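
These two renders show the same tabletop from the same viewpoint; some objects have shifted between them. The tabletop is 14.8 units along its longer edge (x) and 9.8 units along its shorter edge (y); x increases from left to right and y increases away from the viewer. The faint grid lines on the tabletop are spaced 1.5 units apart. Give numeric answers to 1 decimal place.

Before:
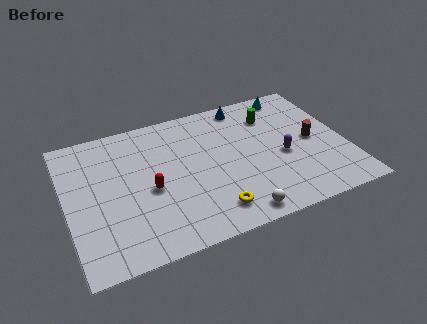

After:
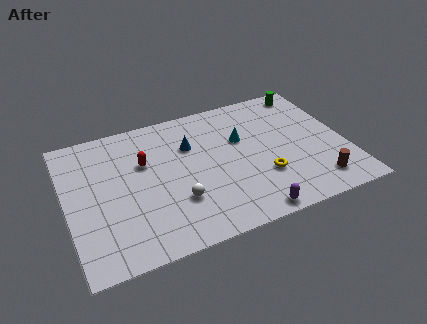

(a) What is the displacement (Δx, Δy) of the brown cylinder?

(-0.2, -3.1)

The brown cylinder started near (13.1, 4.8) and ended near (12.9, 1.7).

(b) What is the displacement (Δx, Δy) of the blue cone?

(-3.2, -2.0)

The blue cone started near (9.9, 8.7) and ended near (6.7, 6.7).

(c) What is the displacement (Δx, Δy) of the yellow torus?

(2.9, 1.4)

The yellow torus was at about (7.3, 1.7) and moved to about (10.2, 3.1).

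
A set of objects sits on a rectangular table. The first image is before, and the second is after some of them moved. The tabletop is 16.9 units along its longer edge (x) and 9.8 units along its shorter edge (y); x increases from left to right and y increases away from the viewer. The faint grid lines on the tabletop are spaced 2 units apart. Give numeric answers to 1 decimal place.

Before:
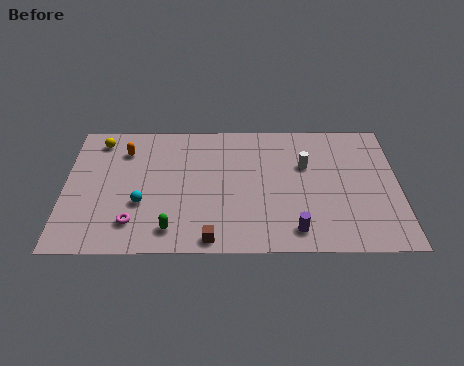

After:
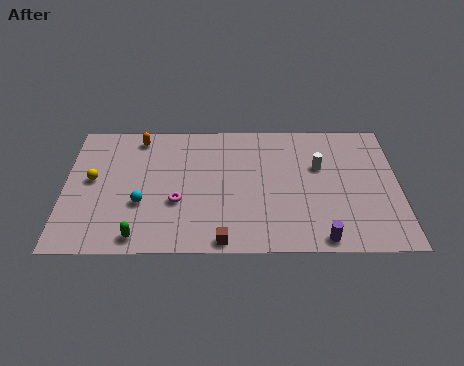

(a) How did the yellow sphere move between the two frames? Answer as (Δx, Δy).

(-0.3, -3.0)

The yellow sphere started near (1.7, 8.3) and ended near (1.4, 5.3).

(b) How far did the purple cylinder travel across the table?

1.4

From (11.6, 1.5) to (12.9, 0.9), the purple cylinder covered √(1.3² + 0.6²) ≈ 1.4 units.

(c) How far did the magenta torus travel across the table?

2.7

From (3.5, 2.1) to (5.7, 3.6), the magenta torus covered √(2.2² + 1.5²) ≈ 2.7 units.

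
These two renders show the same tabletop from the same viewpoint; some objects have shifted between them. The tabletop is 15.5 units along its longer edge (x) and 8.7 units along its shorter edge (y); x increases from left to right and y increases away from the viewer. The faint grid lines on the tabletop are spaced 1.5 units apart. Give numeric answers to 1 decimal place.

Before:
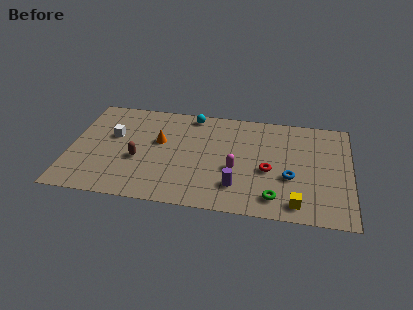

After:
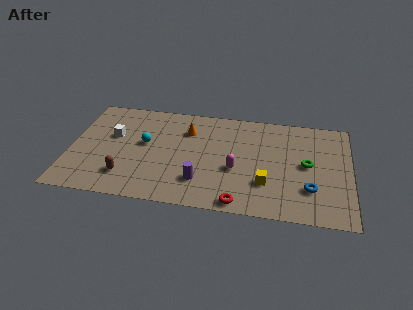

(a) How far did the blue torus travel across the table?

1.4

From (12.2, 3.3) to (13.3, 2.5), the blue torus covered √(1.1² + 0.8²) ≈ 1.4 units.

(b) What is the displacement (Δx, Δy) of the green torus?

(1.7, 3.0)

The green torus was at about (11.4, 1.5) and moved to about (13.1, 4.5).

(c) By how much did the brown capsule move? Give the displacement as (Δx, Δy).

(-0.6, -1.5)

The brown capsule was at about (3.8, 3.5) and moved to about (3.2, 2.0).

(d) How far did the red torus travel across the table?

3.3

The red torus was near (11.0, 3.7) before and (9.5, 0.8) after, so it travelled √(1.5² + 2.9²) ≈ 3.3 units.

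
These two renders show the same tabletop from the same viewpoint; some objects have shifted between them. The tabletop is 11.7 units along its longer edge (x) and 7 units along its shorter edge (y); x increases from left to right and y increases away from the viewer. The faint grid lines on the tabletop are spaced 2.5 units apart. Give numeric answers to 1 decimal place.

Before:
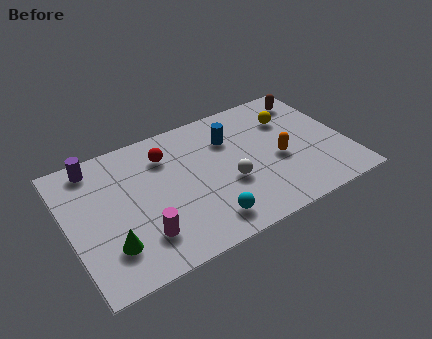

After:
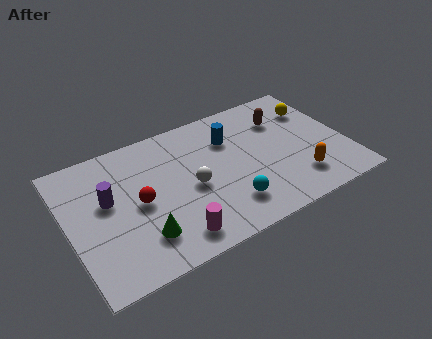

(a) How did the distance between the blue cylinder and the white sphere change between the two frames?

+0.3

The distance was about 2.3 in the first image and 2.6 in the second, so they moved 0.3 units further apart.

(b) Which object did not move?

the blue cylinder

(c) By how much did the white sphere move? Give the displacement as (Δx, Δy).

(-1.5, 0.5)

The white sphere was at about (6.6, 2.7) and moved to about (5.1, 3.2).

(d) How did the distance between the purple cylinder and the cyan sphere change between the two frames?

-1.0

Before: roughly 6.3 units apart; after: 5.3. That's 1.0 units closer together.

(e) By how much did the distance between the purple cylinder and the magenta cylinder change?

-0.8

They were about 4.6 units apart before and 3.8 after — 0.8 units closer together.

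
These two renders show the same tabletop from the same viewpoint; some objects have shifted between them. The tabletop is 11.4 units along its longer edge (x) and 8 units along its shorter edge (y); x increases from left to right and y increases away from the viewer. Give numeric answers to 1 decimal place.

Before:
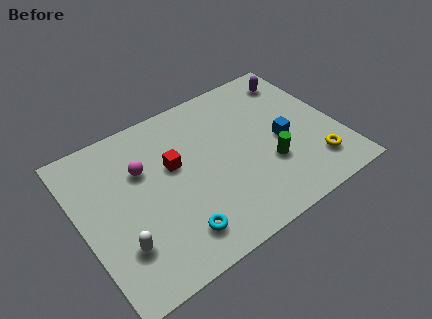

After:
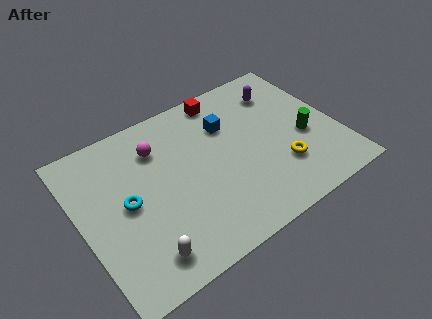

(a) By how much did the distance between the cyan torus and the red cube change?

+2.5

Before: roughly 3.3 units apart; after: 5.8. That's 2.5 units further apart.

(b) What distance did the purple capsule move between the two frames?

0.9

The purple capsule moved from about (10.2, 6.6) to (9.4, 6.2), a distance of √(0.8² + 0.4²) ≈ 0.9.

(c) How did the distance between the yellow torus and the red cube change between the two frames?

-1.5

The distance was about 6.6 in the first image and 5.1 in the second, so they moved 1.5 units closer together.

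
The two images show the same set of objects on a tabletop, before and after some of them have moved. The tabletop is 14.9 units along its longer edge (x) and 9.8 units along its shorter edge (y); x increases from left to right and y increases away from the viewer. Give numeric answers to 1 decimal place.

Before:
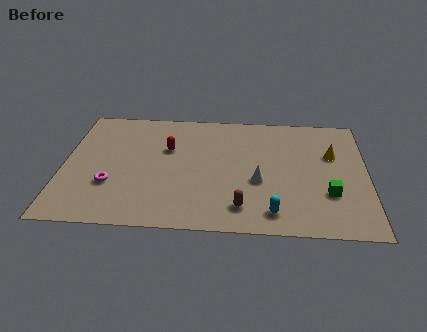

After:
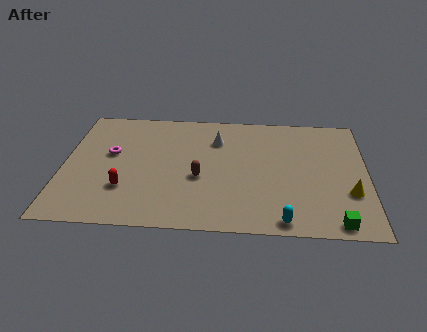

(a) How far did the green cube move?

2.2

From (13.0, 3.1) to (13.3, 0.9), the green cube covered √(0.3² + 2.2²) ≈ 2.2 units.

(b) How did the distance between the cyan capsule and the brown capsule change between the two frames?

+3.6

Before: roughly 1.5 units apart; after: 5.1. That's 3.6 units further apart.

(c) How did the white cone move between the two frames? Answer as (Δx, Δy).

(-2.1, 3.3)

The white cone started near (9.6, 3.9) and ended near (7.5, 7.2).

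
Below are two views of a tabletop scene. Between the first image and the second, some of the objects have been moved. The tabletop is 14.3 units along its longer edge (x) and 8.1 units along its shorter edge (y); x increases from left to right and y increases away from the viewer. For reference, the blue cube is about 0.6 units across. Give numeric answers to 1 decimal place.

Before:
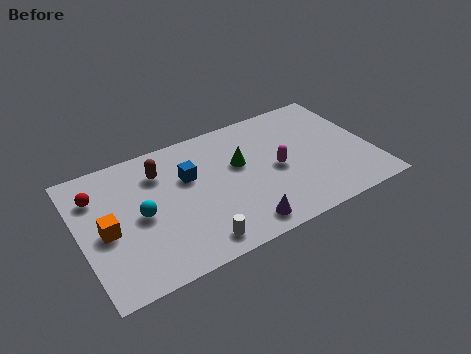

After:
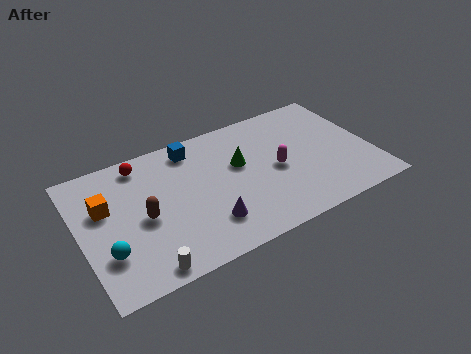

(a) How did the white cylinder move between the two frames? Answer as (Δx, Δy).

(-2.5, -0.3)

The white cylinder started near (5.2, 1.1) and ended near (2.7, 0.8).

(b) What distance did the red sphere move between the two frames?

2.5

The red sphere moved from about (1.0, 6.0) to (3.3, 7.0), a distance of √(2.3² + 1.0²) ≈ 2.5.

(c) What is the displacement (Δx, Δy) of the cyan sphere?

(-1.8, -1.5)

From the two frames, the cyan sphere sits at roughly (2.9, 3.9) before and (1.1, 2.4) after.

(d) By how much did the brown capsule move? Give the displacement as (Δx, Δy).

(-1.1, -2.4)

From the two frames, the brown capsule sits at roughly (4.1, 6.1) before and (3.0, 3.7) after.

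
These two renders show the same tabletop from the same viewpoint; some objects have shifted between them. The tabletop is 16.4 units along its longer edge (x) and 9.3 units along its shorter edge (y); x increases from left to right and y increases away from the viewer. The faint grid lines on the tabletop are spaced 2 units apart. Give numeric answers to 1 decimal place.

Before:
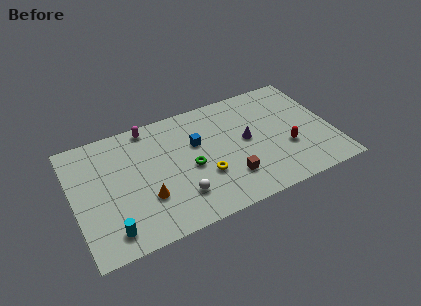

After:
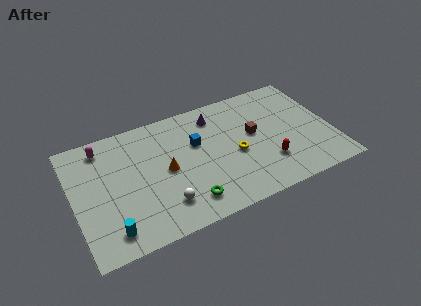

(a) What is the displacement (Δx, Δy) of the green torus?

(-0.5, -2.5)

The green torus was at about (7.3, 4.2) and moved to about (6.8, 1.7).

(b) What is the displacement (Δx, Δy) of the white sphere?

(-1.0, -0.2)

The white sphere was at about (6.4, 2.3) and moved to about (5.4, 2.1).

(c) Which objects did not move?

the blue cube and the cyan cylinder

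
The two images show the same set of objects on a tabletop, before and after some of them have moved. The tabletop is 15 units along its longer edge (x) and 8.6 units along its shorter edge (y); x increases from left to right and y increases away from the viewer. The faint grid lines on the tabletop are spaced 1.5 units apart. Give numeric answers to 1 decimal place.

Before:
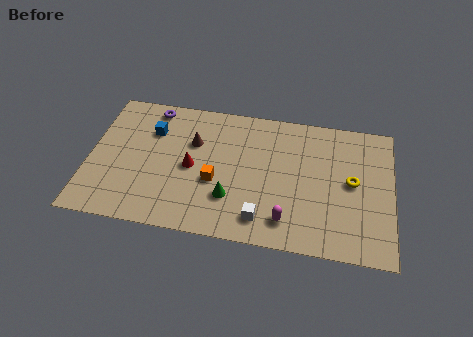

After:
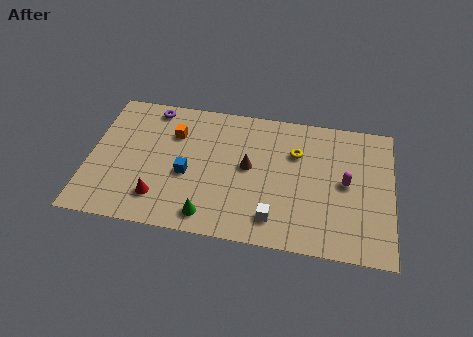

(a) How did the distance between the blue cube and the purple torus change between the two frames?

+3.0

They were about 1.5 units apart before and 4.5 after — 3.0 units further apart.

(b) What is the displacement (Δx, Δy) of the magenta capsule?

(2.8, 2.8)

From the two frames, the magenta capsule sits at roughly (9.9, 1.6) before and (12.7, 4.4) after.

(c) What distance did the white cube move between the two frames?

0.6

From (8.7, 1.5) to (9.3, 1.6), the white cube covered √(0.6² + 0.1²) ≈ 0.6 units.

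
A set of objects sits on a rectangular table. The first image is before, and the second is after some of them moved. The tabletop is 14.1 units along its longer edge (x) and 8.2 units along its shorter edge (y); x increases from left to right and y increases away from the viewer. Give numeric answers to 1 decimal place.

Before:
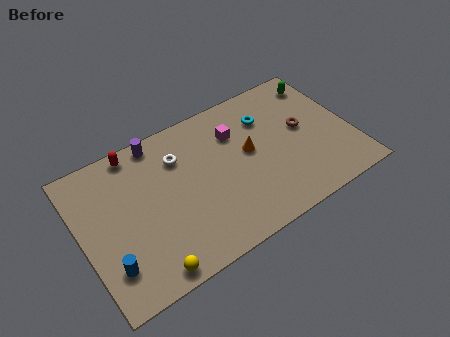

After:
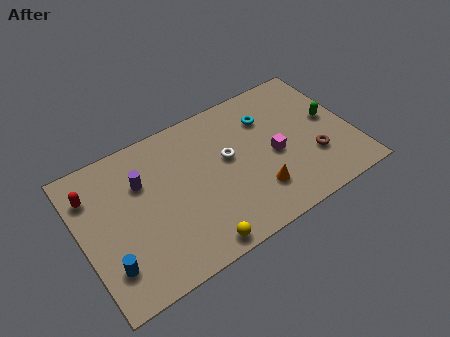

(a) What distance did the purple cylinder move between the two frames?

2.1

From (4.4, 7.4) to (3.3, 5.6), the purple cylinder covered √(1.1² + 1.8²) ≈ 2.1 units.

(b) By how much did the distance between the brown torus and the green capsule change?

-0.5

They were about 2.7 units apart before and 2.2 after — 0.5 units closer together.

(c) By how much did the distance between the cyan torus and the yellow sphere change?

-1.9

They were about 8.8 units apart before and 6.9 after — 1.9 units closer together.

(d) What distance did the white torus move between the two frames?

2.7

From (5.3, 6.0) to (7.7, 4.7), the white torus covered √(2.4² + 1.3²) ≈ 2.7 units.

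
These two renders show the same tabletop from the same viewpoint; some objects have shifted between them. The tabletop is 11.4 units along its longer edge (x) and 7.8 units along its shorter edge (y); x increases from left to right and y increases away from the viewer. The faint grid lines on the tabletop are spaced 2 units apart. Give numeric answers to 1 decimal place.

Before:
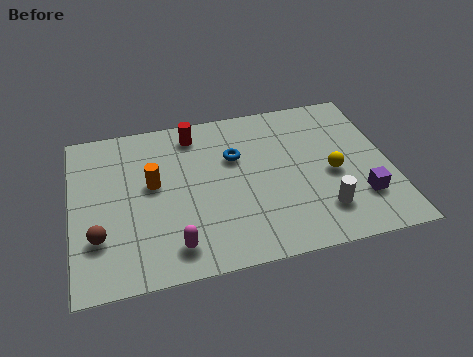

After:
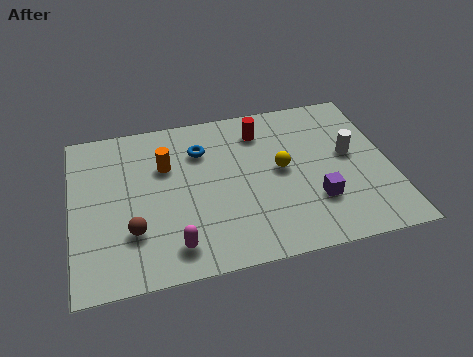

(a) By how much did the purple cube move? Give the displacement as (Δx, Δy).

(-1.6, 0.2)

From the two frames, the purple cube sits at roughly (10.2, 2.1) before and (8.6, 2.3) after.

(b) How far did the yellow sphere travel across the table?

1.9

The yellow sphere was near (9.3, 3.5) before and (7.5, 4.1) after, so it travelled √(1.8² + 0.6²) ≈ 1.9 units.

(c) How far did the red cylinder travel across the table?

2.4

The red cylinder moved from about (4.5, 6.6) to (6.9, 6.2), a distance of √(2.4² + 0.4²) ≈ 2.4.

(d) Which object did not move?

the magenta capsule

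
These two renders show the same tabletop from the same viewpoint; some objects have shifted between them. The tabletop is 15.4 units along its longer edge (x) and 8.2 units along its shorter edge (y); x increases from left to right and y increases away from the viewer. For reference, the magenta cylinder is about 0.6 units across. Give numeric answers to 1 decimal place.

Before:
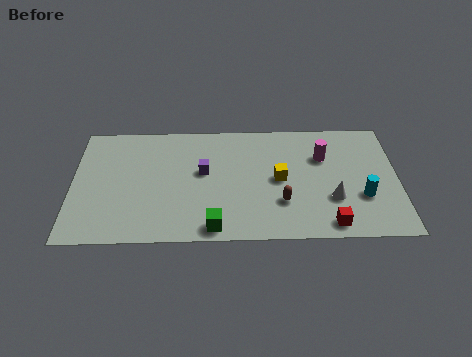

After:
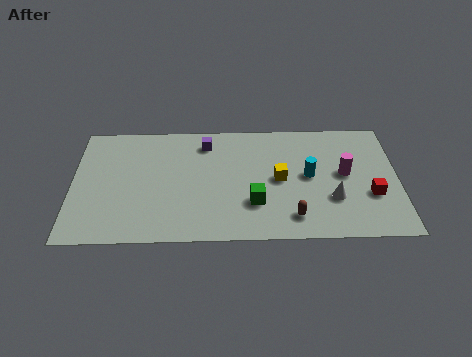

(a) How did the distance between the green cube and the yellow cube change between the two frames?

-2.5

Before: roughly 4.5 units apart; after: 2.0. That's 2.5 units closer together.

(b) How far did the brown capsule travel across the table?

1.1

From (9.9, 2.5) to (10.4, 1.5), the brown capsule covered √(0.5² + 1.0²) ≈ 1.1 units.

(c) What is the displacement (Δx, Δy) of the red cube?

(2.0, 1.9)

From the two frames, the red cube sits at roughly (12.1, 1.0) before and (14.1, 2.9) after.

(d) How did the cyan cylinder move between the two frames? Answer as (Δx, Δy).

(-2.5, 1.5)

The cyan cylinder started near (13.7, 2.8) and ended near (11.2, 4.3).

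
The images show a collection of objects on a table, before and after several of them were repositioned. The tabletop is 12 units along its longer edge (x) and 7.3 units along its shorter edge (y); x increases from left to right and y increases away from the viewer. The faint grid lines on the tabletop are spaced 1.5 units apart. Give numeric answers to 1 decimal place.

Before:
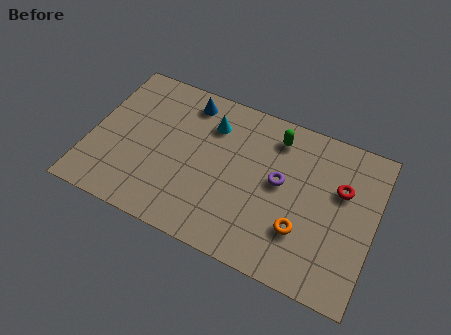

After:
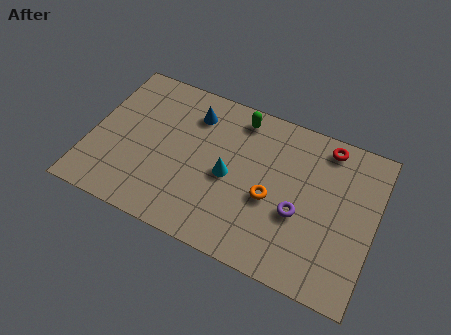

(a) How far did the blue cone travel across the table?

0.6

From (3.8, 6.2) to (4.1, 5.7), the blue cone covered √(0.3² + 0.5²) ≈ 0.6 units.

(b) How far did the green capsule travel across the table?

1.6

The green capsule was near (7.6, 6.0) before and (6.0, 6.3) after, so it travelled √(1.6² + 0.3²) ≈ 1.6 units.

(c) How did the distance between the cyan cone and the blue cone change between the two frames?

+1.6

Before: roughly 1.3 units apart; after: 2.9. That's 1.6 units further apart.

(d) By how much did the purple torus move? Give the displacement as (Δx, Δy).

(0.9, -1.1)

The purple torus was at about (8.0, 4.0) and moved to about (8.9, 2.9).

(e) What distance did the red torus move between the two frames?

1.9

The red torus moved from about (10.5, 4.7) to (9.7, 6.4), a distance of √(0.8² + 1.7²) ≈ 1.9.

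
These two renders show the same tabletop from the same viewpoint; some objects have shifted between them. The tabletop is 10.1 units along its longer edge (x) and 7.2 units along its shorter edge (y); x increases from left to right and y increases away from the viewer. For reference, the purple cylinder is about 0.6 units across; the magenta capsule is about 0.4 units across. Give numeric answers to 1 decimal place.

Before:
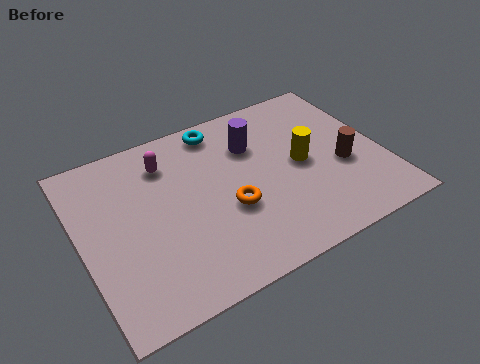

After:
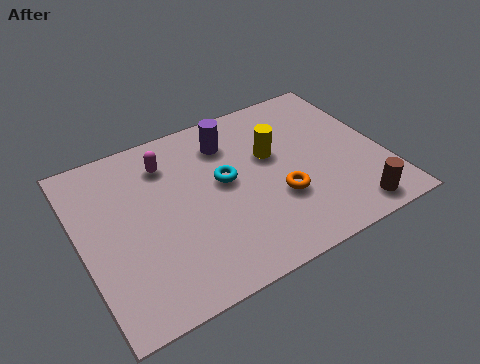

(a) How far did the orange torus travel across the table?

1.6

From (4.8, 2.8) to (6.4, 2.5), the orange torus covered √(1.6² + 0.3²) ≈ 1.6 units.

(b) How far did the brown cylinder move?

2.0

The brown cylinder was near (8.7, 2.9) before and (8.6, 0.9) after, so it travelled √(0.1² + 2.0²) ≈ 2.0 units.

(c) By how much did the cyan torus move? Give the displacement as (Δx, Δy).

(-0.2, -2.3)

From the two frames, the cyan torus sits at roughly (5.0, 6.3) before and (4.8, 4.0) after.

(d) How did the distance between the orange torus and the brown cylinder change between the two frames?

-1.2

Before: roughly 3.9 units apart; after: 2.7. That's 1.2 units closer together.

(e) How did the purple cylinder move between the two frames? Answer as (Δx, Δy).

(-0.8, 0.5)

The purple cylinder was at about (6.0, 5.1) and moved to about (5.2, 5.6).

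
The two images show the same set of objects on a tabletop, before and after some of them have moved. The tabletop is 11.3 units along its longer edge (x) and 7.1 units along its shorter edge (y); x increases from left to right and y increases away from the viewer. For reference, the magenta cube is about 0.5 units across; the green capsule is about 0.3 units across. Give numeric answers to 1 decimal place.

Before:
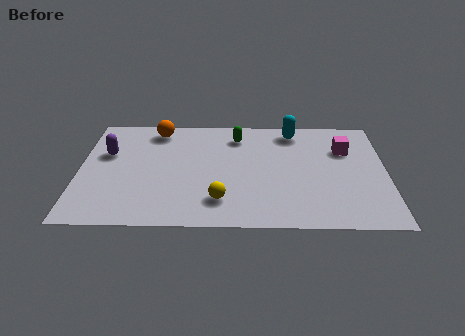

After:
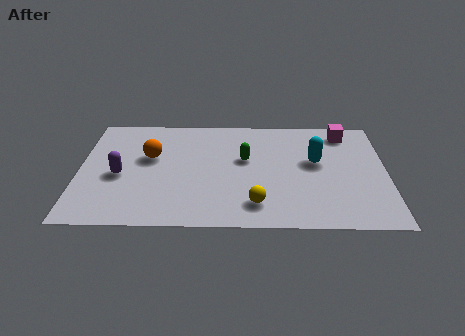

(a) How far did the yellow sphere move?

1.3

From (5.2, 1.6) to (6.5, 1.4), the yellow sphere covered √(1.3² + 0.2²) ≈ 1.3 units.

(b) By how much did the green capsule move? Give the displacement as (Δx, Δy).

(0.3, -1.5)

From the two frames, the green capsule sits at roughly (5.8, 5.7) before and (6.1, 4.2) after.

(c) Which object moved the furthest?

the cyan capsule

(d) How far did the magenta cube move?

1.1

From (9.8, 4.9) to (9.8, 6.0), the magenta cube covered √(0.0² + 1.1²) ≈ 1.1 units.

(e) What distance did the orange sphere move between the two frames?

1.8

The orange sphere moved from about (2.8, 6.1) to (2.6, 4.3), a distance of √(0.2² + 1.8²) ≈ 1.8.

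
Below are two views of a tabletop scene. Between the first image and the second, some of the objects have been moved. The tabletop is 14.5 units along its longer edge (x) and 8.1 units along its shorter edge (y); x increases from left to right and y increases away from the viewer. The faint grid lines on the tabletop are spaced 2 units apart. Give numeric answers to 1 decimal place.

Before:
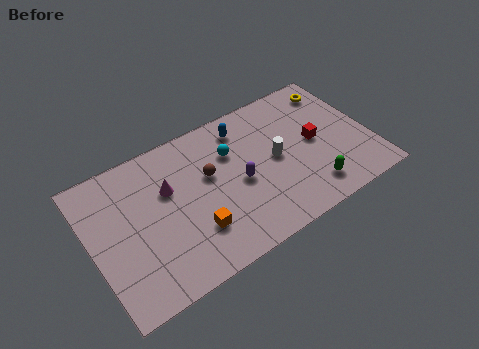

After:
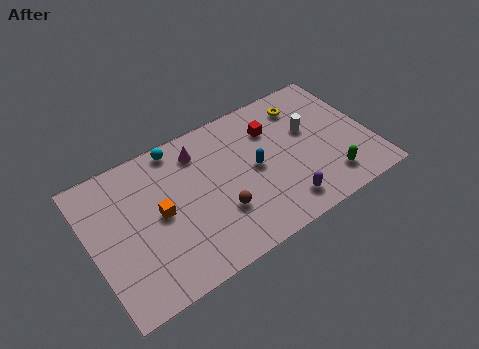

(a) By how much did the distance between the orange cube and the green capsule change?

+2.8

They were about 6.1 units apart before and 8.9 after — 2.8 units further apart.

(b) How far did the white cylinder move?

2.1

From (9.6, 4.1) to (11.5, 4.9), the white cylinder covered √(1.9² + 0.8²) ≈ 2.1 units.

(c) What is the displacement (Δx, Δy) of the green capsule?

(1.0, 0.1)

The green capsule started near (11.0, 1.5) and ended near (12.0, 1.6).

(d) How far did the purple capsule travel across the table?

3.0

From (7.6, 3.7) to (9.5, 1.4), the purple capsule covered √(1.9² + 2.3²) ≈ 3.0 units.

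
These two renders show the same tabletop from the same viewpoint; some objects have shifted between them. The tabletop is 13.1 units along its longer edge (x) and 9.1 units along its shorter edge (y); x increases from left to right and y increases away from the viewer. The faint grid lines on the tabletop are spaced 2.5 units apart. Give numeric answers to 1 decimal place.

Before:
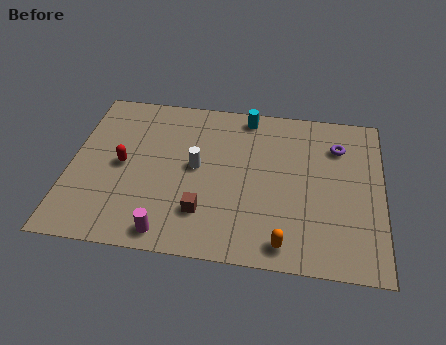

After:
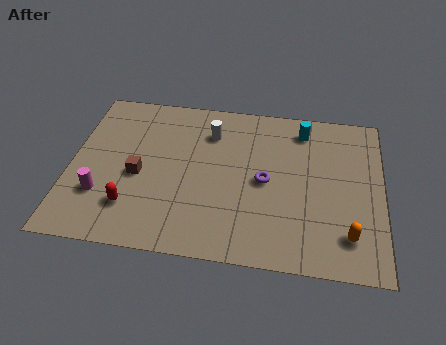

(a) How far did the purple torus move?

3.8

From (11.2, 6.8) to (8.2, 4.4), the purple torus covered √(3.0² + 2.4²) ≈ 3.8 units.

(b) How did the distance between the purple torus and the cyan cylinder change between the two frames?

-0.6

Before: roughly 4.1 units apart; after: 3.5. That's 0.6 units closer together.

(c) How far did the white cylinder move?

2.2

The white cylinder moved from about (5.3, 4.8) to (5.8, 6.9), a distance of √(0.5² + 2.1²) ≈ 2.2.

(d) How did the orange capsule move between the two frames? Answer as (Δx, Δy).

(2.6, 0.8)

The orange capsule started near (9.1, 1.1) and ended near (11.7, 1.9).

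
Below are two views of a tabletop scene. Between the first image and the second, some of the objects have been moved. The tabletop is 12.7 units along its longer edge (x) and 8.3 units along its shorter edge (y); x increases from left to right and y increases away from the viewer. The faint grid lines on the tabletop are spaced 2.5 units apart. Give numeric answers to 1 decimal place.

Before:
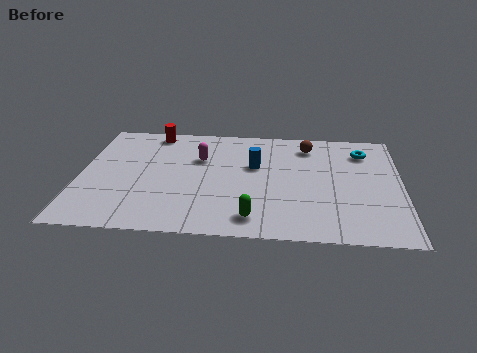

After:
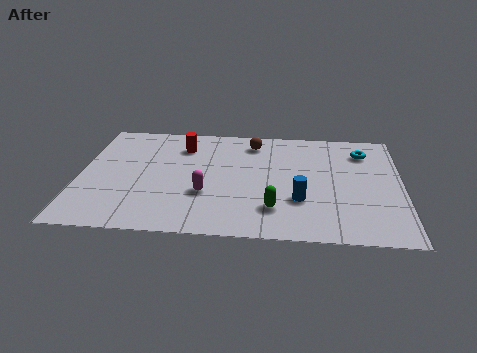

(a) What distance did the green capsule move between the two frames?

1.1

From (6.9, 1.3) to (7.7, 2.0), the green capsule covered √(0.8² + 0.7²) ≈ 1.1 units.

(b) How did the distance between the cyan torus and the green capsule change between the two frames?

-1.0

They were about 6.7 units apart before and 5.7 after — 1.0 units closer together.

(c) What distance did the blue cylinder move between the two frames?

3.0

The blue cylinder was near (6.9, 5.1) before and (8.7, 2.7) after, so it travelled √(1.8² + 2.4²) ≈ 3.0 units.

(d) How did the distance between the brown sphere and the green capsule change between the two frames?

-0.9

The distance was about 5.9 in the first image and 5.0 in the second, so they moved 0.9 units closer together.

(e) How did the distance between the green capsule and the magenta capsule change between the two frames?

-1.9

Before: roughly 4.7 units apart; after: 2.8. That's 1.9 units closer together.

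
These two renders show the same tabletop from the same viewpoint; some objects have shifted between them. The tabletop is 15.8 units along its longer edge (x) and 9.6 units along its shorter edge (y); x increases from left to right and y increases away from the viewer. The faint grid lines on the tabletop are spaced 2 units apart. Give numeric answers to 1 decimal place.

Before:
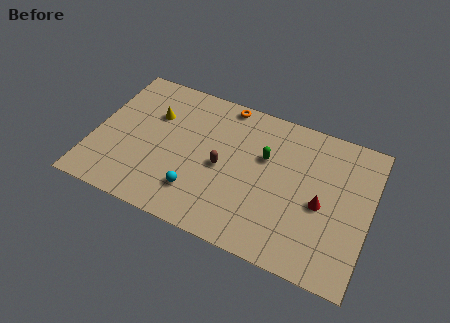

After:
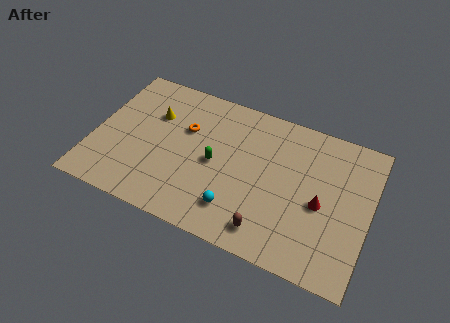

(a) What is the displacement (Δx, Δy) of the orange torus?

(-2.0, -2.6)

The orange torus was at about (7.1, 8.8) and moved to about (5.1, 6.2).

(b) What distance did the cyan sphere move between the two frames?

2.3

From (6.2, 2.3) to (8.5, 2.1), the cyan sphere covered √(2.3² + 0.2²) ≈ 2.3 units.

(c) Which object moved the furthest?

the brown capsule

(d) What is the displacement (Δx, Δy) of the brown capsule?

(3.0, -3.0)

The brown capsule started near (7.4, 4.5) and ended near (10.4, 1.5).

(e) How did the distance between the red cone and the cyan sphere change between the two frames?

-2.1

Before: roughly 7.2 units apart; after: 5.1. That's 2.1 units closer together.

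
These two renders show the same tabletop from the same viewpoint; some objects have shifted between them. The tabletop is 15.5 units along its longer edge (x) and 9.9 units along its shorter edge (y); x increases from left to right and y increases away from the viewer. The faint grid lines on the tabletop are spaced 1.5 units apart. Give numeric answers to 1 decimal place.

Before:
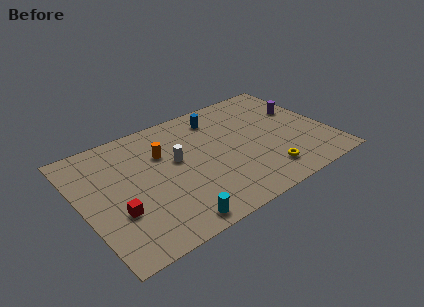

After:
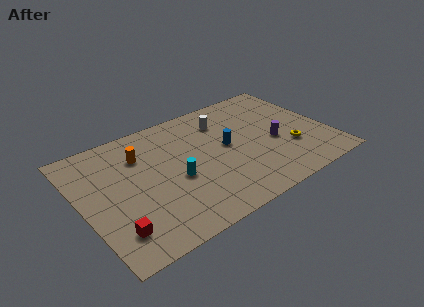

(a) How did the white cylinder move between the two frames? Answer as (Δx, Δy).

(3.4, 1.9)

The white cylinder started near (6.0, 5.7) and ended near (9.4, 7.6).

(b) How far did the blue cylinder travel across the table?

2.8

The blue cylinder moved from about (9.1, 8.1) to (9.2, 5.3), a distance of √(0.1² + 2.8²) ≈ 2.8.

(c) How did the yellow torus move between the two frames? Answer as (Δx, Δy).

(1.9, 1.3)

From the two frames, the yellow torus sits at roughly (11.0, 1.9) before and (12.9, 3.2) after.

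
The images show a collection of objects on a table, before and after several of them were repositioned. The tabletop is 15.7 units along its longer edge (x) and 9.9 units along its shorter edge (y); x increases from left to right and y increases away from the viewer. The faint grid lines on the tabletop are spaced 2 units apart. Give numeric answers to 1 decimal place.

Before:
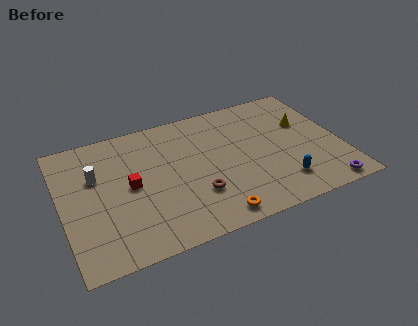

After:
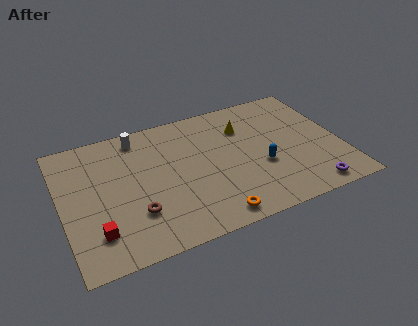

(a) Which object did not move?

the orange torus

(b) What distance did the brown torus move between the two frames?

3.4

From (7.3, 3.0) to (3.9, 2.9), the brown torus covered √(3.4² + 0.1²) ≈ 3.4 units.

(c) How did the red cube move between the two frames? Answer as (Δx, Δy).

(-2.1, -2.7)

The red cube started near (3.8, 5.0) and ended near (1.7, 2.3).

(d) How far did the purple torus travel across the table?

0.8

The purple torus moved from about (14.3, 0.9) to (13.5, 1.1), a distance of √(0.8² + 0.2²) ≈ 0.8.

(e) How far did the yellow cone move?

3.5

The yellow cone was near (13.9, 6.3) before and (10.5, 7.2) after, so it travelled √(3.4² + 0.9²) ≈ 3.5 units.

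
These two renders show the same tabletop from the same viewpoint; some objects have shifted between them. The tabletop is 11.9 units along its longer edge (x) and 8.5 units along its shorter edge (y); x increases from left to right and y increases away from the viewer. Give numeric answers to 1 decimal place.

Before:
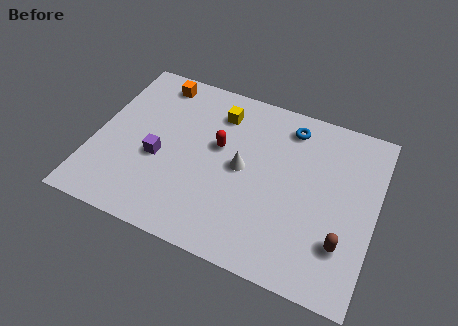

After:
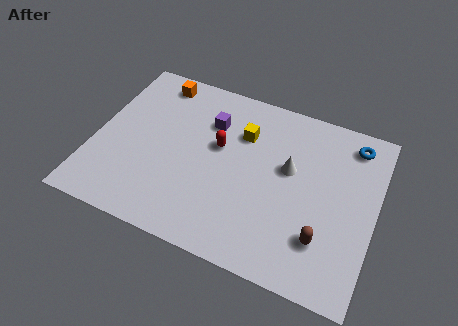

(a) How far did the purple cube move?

3.2

From (2.8, 3.5) to (4.7, 6.1), the purple cube covered √(1.9² + 2.6²) ≈ 3.2 units.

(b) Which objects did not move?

the orange cube and the red capsule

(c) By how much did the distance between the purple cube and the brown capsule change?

-1.5

They were about 8.0 units apart before and 6.5 after — 1.5 units closer together.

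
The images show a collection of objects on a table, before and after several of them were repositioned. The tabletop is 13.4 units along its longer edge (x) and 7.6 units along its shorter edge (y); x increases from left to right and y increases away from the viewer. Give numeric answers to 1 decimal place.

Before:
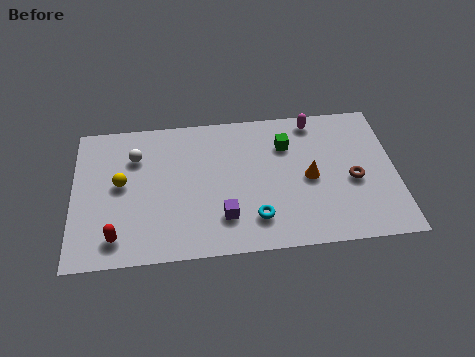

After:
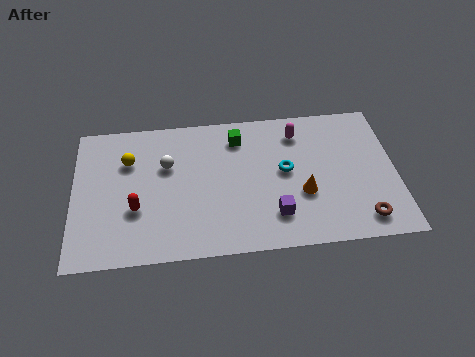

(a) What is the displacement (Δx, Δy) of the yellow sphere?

(0.3, 1.2)

From the two frames, the yellow sphere sits at roughly (2.0, 4.1) before and (2.3, 5.3) after.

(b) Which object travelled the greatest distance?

the cyan torus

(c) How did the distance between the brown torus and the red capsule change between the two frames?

-0.6

Before: roughly 10.0 units apart; after: 9.4. That's 0.6 units closer together.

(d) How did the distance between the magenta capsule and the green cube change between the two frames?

+0.8

They were about 1.7 units apart before and 2.5 after — 0.8 units further apart.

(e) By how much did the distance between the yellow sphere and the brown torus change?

+0.8

They were about 9.6 units apart before and 10.4 after — 0.8 units further apart.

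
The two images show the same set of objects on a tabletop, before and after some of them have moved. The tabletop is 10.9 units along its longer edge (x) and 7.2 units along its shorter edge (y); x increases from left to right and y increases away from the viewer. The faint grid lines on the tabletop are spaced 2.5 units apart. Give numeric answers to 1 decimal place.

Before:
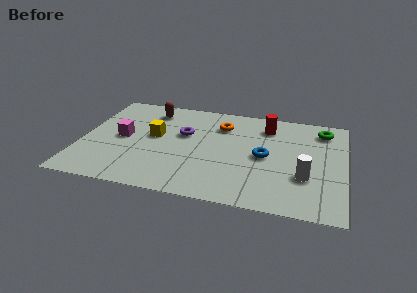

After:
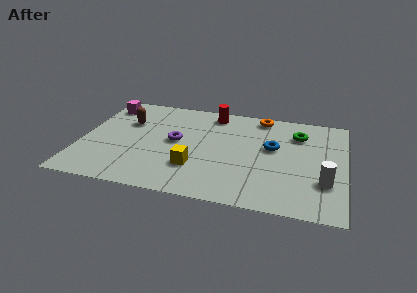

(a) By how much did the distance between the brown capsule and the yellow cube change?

+2.1

The distance was about 1.9 in the first image and 4.0 in the second, so they moved 2.1 units further apart.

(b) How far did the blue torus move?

0.8

From (7.6, 3.5) to (7.9, 4.2), the blue torus covered √(0.3² + 0.7²) ≈ 0.8 units.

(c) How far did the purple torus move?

0.7

The purple torus moved from about (4.2, 4.4) to (3.9, 3.8), a distance of √(0.3² + 0.6²) ≈ 0.7.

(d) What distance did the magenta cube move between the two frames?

2.5

The magenta cube moved from about (1.7, 3.6) to (0.8, 5.9), a distance of √(0.9² + 2.3²) ≈ 2.5.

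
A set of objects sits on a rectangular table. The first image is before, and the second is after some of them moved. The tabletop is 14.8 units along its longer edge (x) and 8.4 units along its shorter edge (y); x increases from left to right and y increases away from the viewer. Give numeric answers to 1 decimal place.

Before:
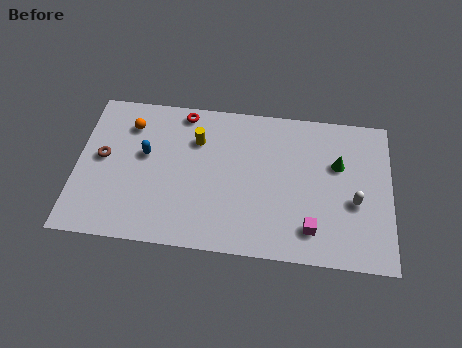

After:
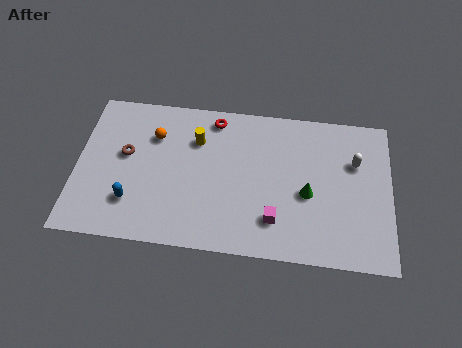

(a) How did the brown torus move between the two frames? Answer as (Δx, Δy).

(1.1, 0.3)

From the two frames, the brown torus sits at roughly (1.2, 4.5) before and (2.3, 4.8) after.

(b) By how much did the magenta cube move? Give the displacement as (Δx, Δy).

(-1.7, 0.3)

The magenta cube started near (11.1, 1.7) and ended near (9.4, 2.0).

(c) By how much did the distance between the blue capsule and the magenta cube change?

-1.8

Before: roughly 8.5 units apart; after: 6.7. That's 1.8 units closer together.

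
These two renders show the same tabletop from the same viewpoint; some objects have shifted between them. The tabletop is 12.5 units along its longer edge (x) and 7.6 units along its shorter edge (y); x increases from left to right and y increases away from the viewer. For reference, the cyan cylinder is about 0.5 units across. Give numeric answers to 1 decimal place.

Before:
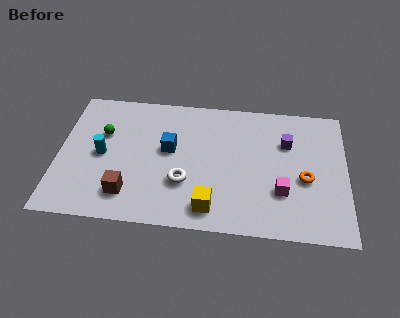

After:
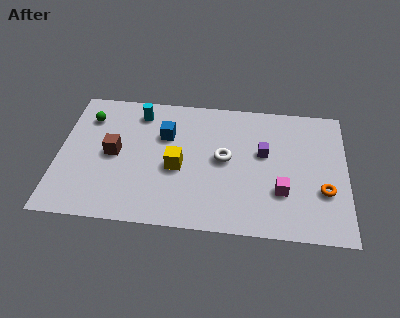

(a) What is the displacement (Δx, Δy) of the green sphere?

(-0.7, 0.9)

From the two frames, the green sphere sits at roughly (1.9, 4.9) before and (1.2, 5.8) after.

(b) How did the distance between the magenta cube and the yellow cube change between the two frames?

+1.4

Before: roughly 3.2 units apart; after: 4.6. That's 1.4 units further apart.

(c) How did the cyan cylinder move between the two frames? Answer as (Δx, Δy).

(1.5, 2.6)

From the two frames, the cyan cylinder sits at roughly (1.9, 3.7) before and (3.4, 6.3) after.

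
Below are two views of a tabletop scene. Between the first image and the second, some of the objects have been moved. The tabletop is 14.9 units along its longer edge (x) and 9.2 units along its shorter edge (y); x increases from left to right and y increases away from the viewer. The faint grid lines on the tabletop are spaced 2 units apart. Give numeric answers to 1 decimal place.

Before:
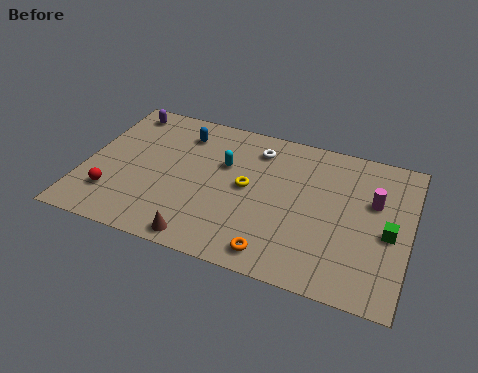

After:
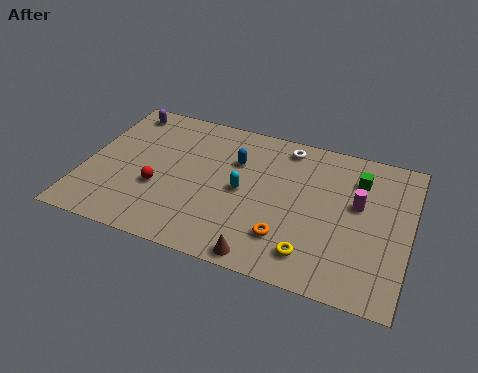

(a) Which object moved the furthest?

the yellow torus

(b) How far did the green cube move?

3.3

The green cube moved from about (14.0, 4.1) to (12.4, 7.0), a distance of √(1.6² + 2.9²) ≈ 3.3.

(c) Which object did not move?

the purple capsule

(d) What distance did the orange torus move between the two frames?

1.2

The orange torus moved from about (9.1, 1.2) to (9.5, 2.3), a distance of √(0.4² + 1.1²) ≈ 1.2.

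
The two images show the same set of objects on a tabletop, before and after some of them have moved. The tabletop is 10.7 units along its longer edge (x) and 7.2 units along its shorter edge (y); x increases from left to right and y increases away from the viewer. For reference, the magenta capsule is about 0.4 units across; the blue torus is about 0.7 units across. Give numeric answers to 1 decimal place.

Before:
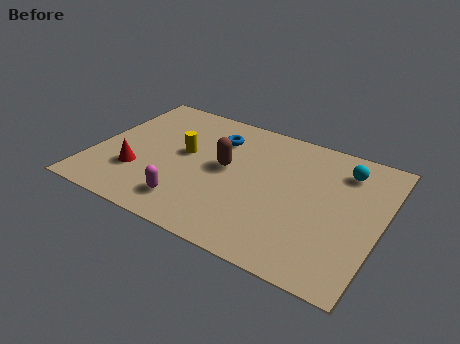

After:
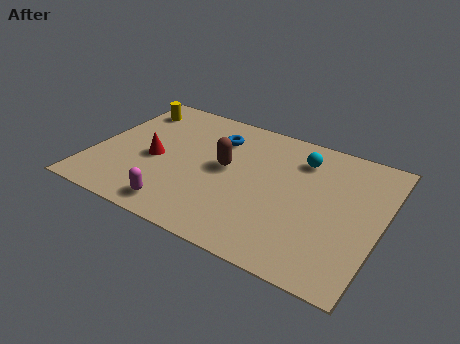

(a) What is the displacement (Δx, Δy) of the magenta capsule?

(-0.3, -0.4)

The magenta capsule was at about (3.9, 1.4) and moved to about (3.6, 1.0).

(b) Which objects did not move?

the brown capsule and the blue torus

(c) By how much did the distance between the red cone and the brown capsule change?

-0.8

They were about 3.5 units apart before and 2.7 after — 0.8 units closer together.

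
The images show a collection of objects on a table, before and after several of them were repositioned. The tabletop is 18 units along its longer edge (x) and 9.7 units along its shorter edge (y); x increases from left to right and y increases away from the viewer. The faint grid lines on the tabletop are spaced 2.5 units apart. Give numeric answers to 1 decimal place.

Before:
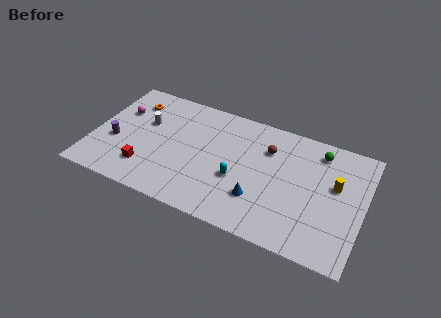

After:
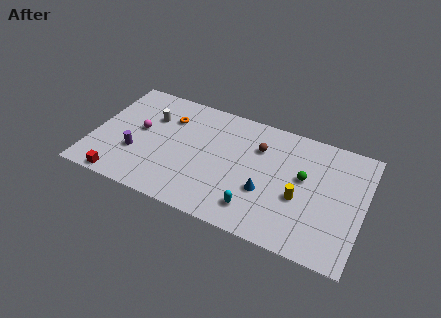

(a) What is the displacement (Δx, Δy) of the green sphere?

(-0.8, -2.5)

The green sphere was at about (14.8, 8.1) and moved to about (14.0, 5.6).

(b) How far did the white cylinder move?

0.7

The white cylinder was near (3.3, 6.1) before and (3.6, 6.7) after, so it travelled √(0.3² + 0.6²) ≈ 0.7 units.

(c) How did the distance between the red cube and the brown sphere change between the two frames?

+1.5

They were about 9.0 units apart before and 10.5 after — 1.5 units further apart.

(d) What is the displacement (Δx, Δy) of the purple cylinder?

(1.5, -0.5)

The purple cylinder started near (1.5, 3.8) and ended near (3.0, 3.3).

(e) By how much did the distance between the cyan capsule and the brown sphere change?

+1.4

Before: roughly 3.6 units apart; after: 5.0. That's 1.4 units further apart.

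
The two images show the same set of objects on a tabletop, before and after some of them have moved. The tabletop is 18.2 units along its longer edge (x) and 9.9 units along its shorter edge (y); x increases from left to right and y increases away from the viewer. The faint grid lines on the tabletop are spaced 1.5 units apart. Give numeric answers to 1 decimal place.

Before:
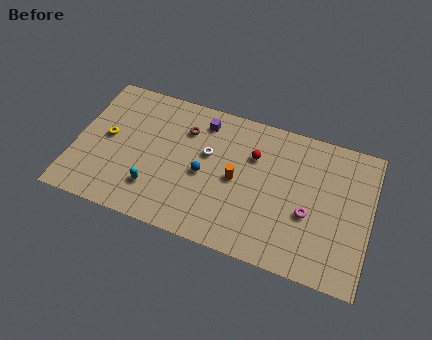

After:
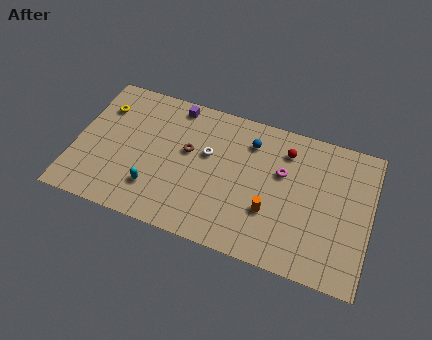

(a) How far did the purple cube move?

1.9

The purple cube moved from about (7.6, 8.2) to (5.8, 8.8), a distance of √(1.8² + 0.6²) ≈ 1.9.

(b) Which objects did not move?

the white torus and the cyan capsule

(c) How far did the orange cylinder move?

2.7

From (10.0, 4.8) to (12.2, 3.3), the orange cylinder covered √(2.2² + 1.5²) ≈ 2.7 units.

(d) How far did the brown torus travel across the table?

1.5

The brown torus was near (6.6, 7.3) before and (6.9, 5.8) after, so it travelled √(0.3² + 1.5²) ≈ 1.5 units.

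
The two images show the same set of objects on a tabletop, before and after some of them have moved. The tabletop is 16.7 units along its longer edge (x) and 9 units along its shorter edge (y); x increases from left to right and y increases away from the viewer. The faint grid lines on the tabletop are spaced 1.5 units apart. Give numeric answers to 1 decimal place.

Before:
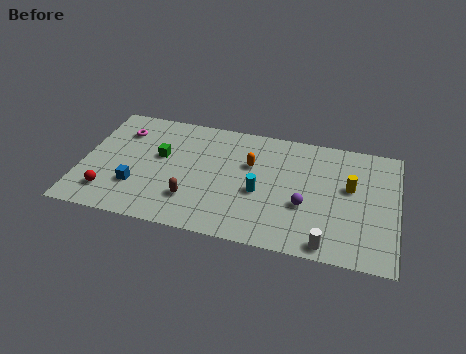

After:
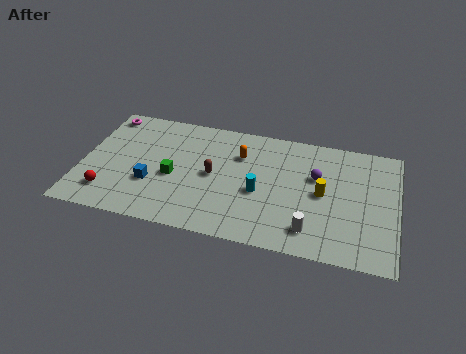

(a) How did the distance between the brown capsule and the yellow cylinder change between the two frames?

-2.9

The distance was about 8.7 in the first image and 5.8 in the second, so they moved 2.9 units closer together.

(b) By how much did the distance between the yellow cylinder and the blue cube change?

-2.4

The distance was about 11.5 in the first image and 9.1 in the second, so they moved 2.4 units closer together.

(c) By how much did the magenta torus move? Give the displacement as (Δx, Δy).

(-1.0, 1.1)

The magenta torus was at about (1.9, 6.8) and moved to about (0.9, 7.9).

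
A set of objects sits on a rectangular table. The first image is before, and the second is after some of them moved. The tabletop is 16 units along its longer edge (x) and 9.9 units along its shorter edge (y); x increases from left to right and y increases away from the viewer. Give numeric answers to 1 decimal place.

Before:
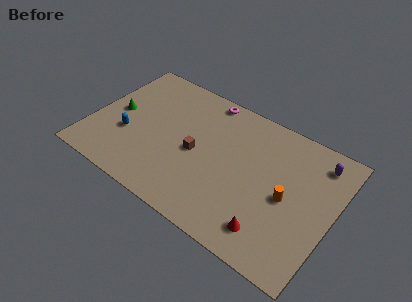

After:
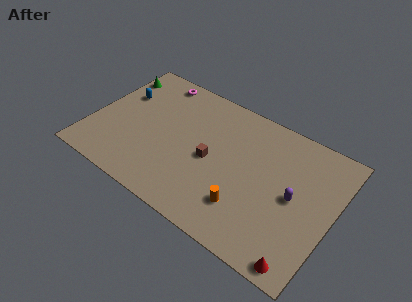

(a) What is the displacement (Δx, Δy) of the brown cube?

(1.0, 0.0)

The brown cube was at about (7.0, 4.6) and moved to about (8.0, 4.6).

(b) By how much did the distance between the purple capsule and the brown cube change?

-2.9

Before: roughly 8.4 units apart; after: 5.5. That's 2.9 units closer together.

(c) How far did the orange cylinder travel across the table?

3.2

From (13.1, 4.6) to (10.7, 2.5), the orange cylinder covered √(2.4² + 2.1²) ≈ 3.2 units.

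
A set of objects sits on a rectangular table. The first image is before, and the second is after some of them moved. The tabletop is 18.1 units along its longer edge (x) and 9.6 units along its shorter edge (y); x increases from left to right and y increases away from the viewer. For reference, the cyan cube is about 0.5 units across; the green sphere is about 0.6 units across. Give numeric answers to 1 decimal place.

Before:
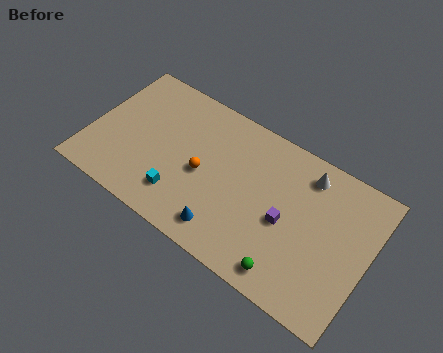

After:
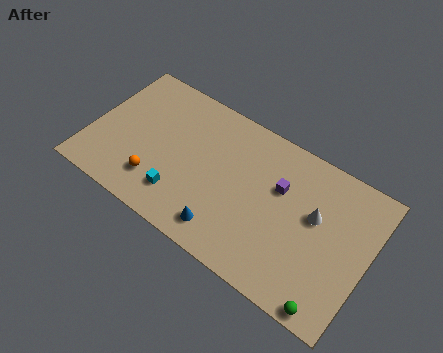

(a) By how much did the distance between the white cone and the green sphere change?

-1.5

They were about 6.7 units apart before and 5.2 after — 1.5 units closer together.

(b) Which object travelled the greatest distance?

the orange sphere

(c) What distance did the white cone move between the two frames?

2.5

The white cone moved from about (13.7, 8.0) to (14.6, 5.7), a distance of √(0.9² + 2.3²) ≈ 2.5.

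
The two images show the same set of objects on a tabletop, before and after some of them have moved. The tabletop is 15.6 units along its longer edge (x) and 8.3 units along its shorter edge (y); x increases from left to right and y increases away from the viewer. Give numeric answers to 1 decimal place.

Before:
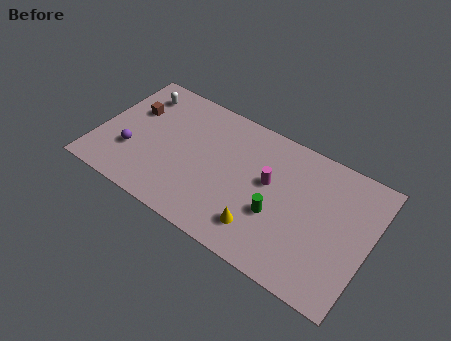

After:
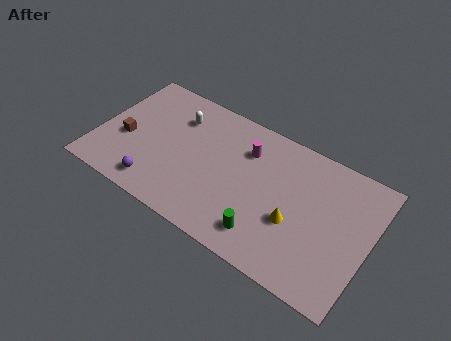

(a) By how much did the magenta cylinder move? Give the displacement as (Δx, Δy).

(-1.5, 1.3)

The magenta cylinder was at about (9.8, 4.8) and moved to about (8.3, 6.1).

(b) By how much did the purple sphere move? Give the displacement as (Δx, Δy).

(1.7, -1.4)

The purple sphere started near (2.1, 2.7) and ended near (3.8, 1.3).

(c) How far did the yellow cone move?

2.2

From (9.8, 1.8) to (11.5, 3.2), the yellow cone covered √(1.7² + 1.4²) ≈ 2.2 units.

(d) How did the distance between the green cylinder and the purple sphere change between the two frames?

-2.1

Before: roughly 8.4 units apart; after: 6.3. That's 2.1 units closer together.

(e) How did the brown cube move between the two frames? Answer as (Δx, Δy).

(-0.1, -2.0)

The brown cube started near (1.7, 5.4) and ended near (1.6, 3.4).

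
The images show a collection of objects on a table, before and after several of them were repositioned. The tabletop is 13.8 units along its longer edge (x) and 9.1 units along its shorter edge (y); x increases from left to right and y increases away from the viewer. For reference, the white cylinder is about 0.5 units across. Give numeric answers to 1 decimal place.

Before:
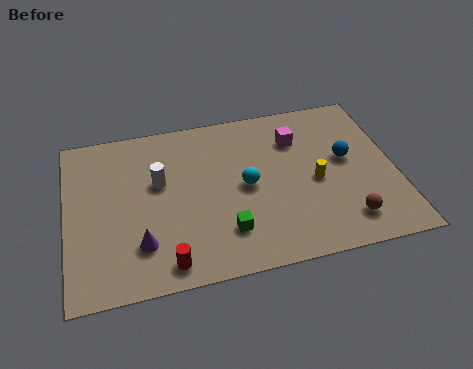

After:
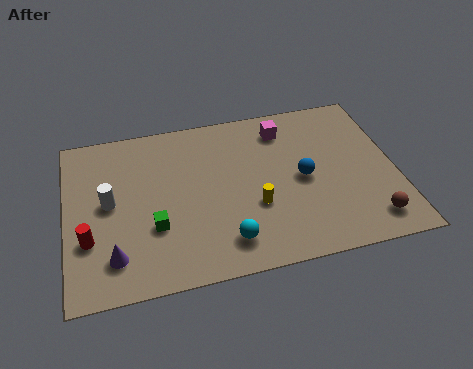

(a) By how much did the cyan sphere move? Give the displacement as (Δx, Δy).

(-1.0, -2.8)

From the two frames, the cyan sphere sits at roughly (7.5, 4.5) before and (6.5, 1.7) after.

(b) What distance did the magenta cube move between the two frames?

0.9

From (9.8, 6.7) to (9.3, 7.4), the magenta cube covered √(0.5² + 0.7²) ≈ 0.9 units.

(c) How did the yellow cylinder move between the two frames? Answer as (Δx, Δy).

(-2.6, -0.8)

The yellow cylinder started near (10.4, 4.1) and ended near (7.8, 3.3).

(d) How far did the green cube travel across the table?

3.0

The green cube was near (6.5, 2.2) before and (3.6, 3.1) after, so it travelled √(2.9² + 0.9²) ≈ 3.0 units.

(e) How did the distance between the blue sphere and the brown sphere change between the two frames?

+0.5

They were about 3.4 units apart before and 3.9 after — 0.5 units further apart.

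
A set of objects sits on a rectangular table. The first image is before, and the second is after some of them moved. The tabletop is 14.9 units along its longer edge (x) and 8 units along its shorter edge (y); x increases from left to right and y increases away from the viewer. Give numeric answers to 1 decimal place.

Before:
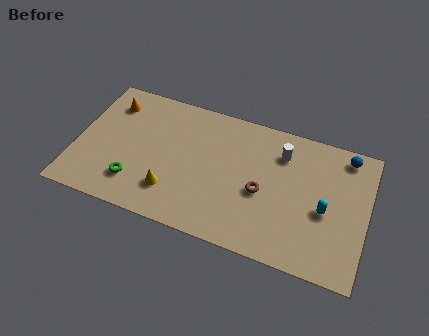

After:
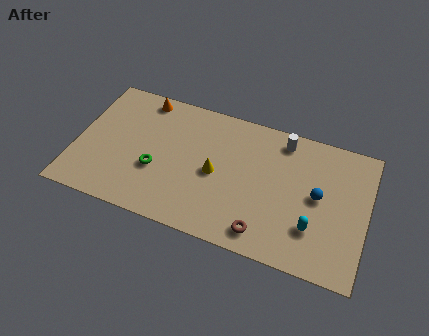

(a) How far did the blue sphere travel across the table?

3.0

The blue sphere was near (13.6, 7.0) before and (12.4, 4.2) after, so it travelled √(1.2² + 2.8²) ≈ 3.0 units.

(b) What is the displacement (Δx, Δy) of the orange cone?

(1.6, 0.8)

From the two frames, the orange cone sits at roughly (1.5, 6.3) before and (3.1, 7.1) after.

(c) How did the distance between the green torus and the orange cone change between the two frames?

-0.5

Before: roughly 4.7 units apart; after: 4.2. That's 0.5 units closer together.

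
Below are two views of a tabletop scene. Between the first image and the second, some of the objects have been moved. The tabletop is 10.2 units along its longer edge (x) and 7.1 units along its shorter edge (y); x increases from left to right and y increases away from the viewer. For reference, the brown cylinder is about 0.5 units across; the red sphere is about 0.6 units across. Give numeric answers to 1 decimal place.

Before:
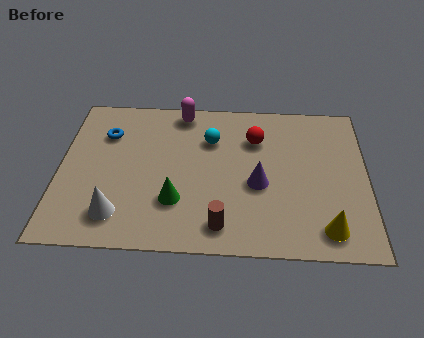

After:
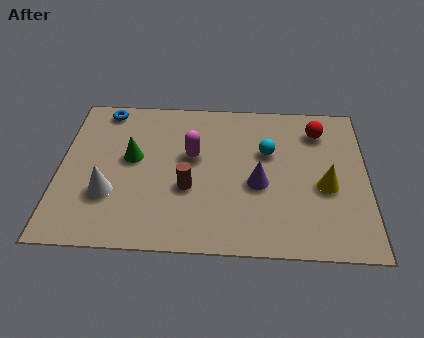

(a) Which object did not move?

the purple cone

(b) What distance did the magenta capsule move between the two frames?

2.1

From (4.0, 6.3) to (4.4, 4.2), the magenta capsule covered √(0.4² + 2.1²) ≈ 2.1 units.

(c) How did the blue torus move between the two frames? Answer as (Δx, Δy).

(-0.1, 1.2)

The blue torus was at about (1.5, 5.1) and moved to about (1.4, 6.3).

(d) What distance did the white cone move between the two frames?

0.9

From (2.0, 1.4) to (1.7, 2.3), the white cone covered √(0.3² + 0.9²) ≈ 0.9 units.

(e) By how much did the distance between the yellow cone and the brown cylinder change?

+1.1

The distance was about 3.4 in the first image and 4.5 in the second, so they moved 1.1 units further apart.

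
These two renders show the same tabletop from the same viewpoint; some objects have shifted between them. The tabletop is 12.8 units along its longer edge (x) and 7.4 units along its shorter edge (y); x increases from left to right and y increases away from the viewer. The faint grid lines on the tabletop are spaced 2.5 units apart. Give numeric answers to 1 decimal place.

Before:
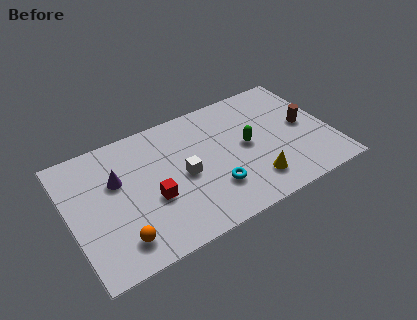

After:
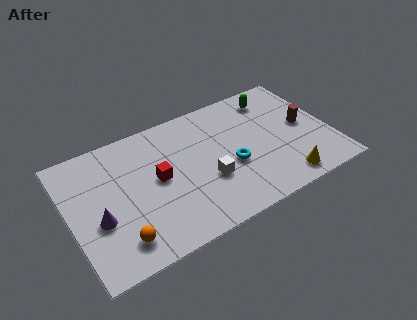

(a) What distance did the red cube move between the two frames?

1.1

From (3.9, 2.9) to (4.3, 3.9), the red cube covered √(0.4² + 1.0²) ≈ 1.1 units.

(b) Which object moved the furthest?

the green capsule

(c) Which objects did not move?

the brown cylinder and the orange sphere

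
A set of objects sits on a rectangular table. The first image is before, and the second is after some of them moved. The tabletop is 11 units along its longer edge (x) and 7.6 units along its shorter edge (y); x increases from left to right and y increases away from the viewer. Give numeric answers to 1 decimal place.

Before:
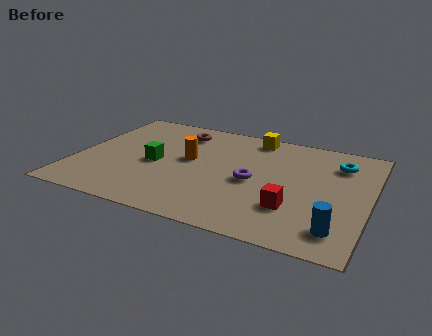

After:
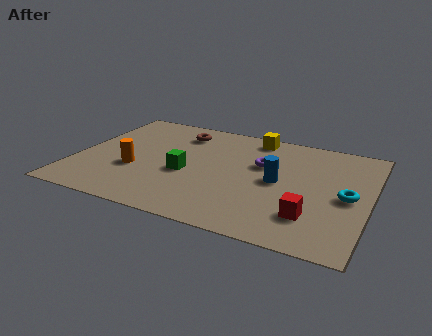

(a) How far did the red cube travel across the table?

0.8

From (8.3, 2.2) to (9.0, 1.9), the red cube covered √(0.7² + 0.3²) ≈ 0.8 units.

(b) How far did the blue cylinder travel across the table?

3.4

The blue cylinder moved from about (10.0, 1.4) to (7.6, 3.8), a distance of √(2.4² + 2.4²) ≈ 3.4.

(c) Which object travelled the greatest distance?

the blue cylinder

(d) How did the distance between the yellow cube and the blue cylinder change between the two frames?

-3.3

The distance was about 6.4 in the first image and 3.1 in the second, so they moved 3.3 units closer together.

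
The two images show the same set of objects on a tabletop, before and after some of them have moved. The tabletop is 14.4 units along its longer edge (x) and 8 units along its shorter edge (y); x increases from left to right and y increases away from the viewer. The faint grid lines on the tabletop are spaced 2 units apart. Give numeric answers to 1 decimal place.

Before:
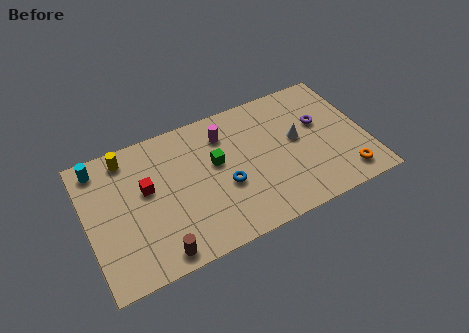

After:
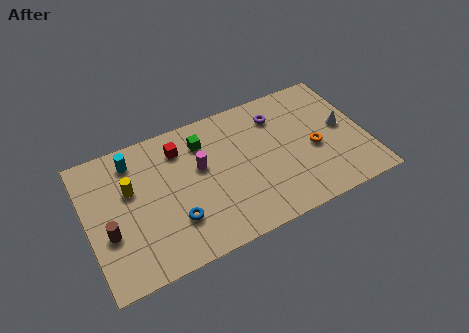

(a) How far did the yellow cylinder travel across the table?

1.9

From (2.3, 6.9) to (2.3, 5.0), the yellow cylinder covered √(0.0² + 1.9²) ≈ 1.9 units.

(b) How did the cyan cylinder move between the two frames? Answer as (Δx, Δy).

(1.7, -0.3)

The cyan cylinder was at about (0.9, 6.9) and moved to about (2.6, 6.6).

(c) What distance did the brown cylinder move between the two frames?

3.1

The brown cylinder moved from about (3.3, 0.9) to (1.0, 3.0), a distance of √(2.3² + 2.1²) ≈ 3.1.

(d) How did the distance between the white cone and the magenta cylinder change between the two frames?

+3.4

Before: roughly 4.0 units apart; after: 7.4. That's 3.4 units further apart.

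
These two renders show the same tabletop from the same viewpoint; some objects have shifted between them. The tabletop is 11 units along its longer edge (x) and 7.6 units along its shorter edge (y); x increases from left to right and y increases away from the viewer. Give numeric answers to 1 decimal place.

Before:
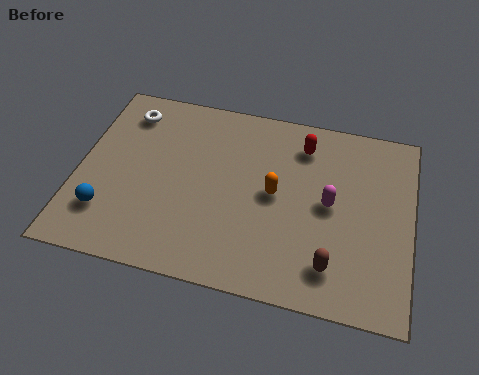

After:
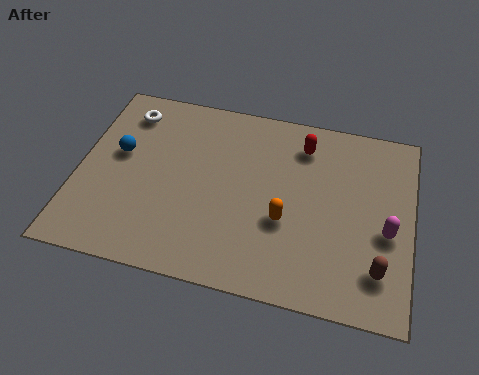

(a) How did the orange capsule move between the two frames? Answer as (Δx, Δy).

(0.4, -1.0)

The orange capsule was at about (6.5, 3.9) and moved to about (6.9, 2.9).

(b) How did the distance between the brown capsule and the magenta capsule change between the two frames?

-0.9

They were about 2.4 units apart before and 1.5 after — 0.9 units closer together.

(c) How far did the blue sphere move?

2.5

From (1.1, 1.9) to (1.3, 4.4), the blue sphere covered √(0.2² + 2.5²) ≈ 2.5 units.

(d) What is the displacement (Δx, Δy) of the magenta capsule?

(1.9, -0.7)

The magenta capsule was at about (8.3, 3.9) and moved to about (10.2, 3.2).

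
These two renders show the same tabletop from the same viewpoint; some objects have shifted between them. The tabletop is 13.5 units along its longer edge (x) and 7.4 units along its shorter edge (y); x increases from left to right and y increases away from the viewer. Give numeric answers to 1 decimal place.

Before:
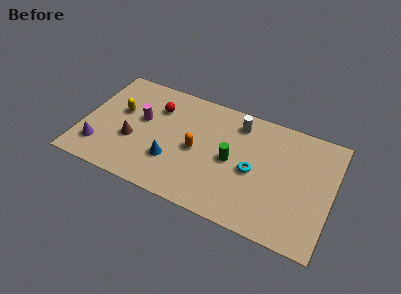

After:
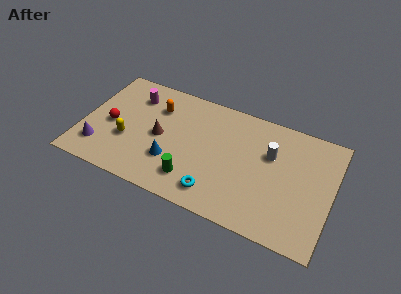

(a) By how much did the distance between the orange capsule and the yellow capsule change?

-1.4

Before: roughly 4.4 units apart; after: 3.0. That's 1.4 units closer together.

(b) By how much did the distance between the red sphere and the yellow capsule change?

-0.9

The distance was about 2.1 in the first image and 1.2 in the second, so they moved 0.9 units closer together.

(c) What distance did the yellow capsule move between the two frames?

1.8

The yellow capsule was near (1.9, 4.4) before and (2.5, 2.7) after, so it travelled √(0.6² + 1.7²) ≈ 1.8 units.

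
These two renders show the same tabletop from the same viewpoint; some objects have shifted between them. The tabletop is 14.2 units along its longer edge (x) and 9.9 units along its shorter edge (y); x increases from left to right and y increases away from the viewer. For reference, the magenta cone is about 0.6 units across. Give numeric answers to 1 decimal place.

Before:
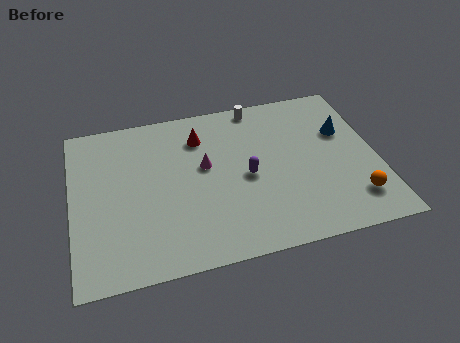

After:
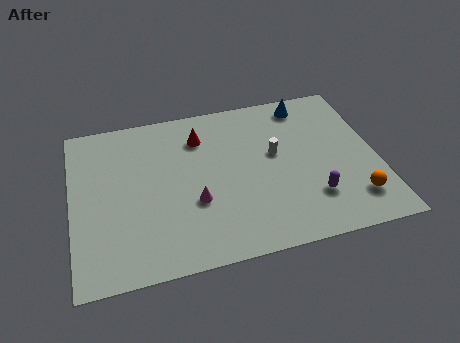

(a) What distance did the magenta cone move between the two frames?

2.2

From (6.2, 5.7) to (5.6, 3.6), the magenta cone covered √(0.6² + 2.1²) ≈ 2.2 units.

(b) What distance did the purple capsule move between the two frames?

3.5

The purple capsule moved from about (8.1, 4.6) to (11.0, 2.6), a distance of √(2.9² + 2.0²) ≈ 3.5.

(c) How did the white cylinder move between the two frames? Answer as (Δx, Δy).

(0.6, -3.3)

From the two frames, the white cylinder sits at roughly (8.9, 9.0) before and (9.5, 5.7) after.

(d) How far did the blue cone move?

2.7

The blue cone moved from about (12.8, 6.4) to (11.2, 8.6), a distance of √(1.6² + 2.2²) ≈ 2.7.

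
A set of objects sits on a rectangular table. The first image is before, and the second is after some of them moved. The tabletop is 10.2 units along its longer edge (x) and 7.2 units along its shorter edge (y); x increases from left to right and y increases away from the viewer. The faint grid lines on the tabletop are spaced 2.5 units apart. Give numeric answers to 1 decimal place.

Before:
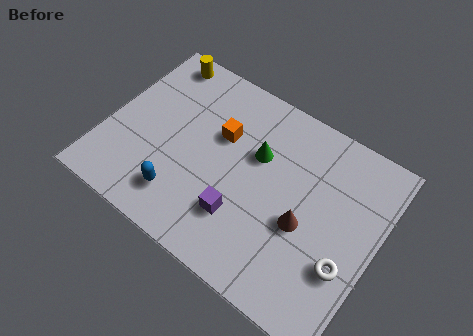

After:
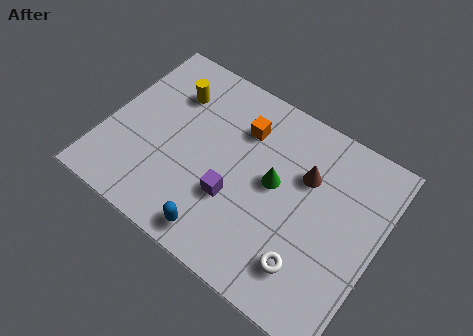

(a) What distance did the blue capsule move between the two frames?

1.7

The blue capsule was near (3.2, 1.5) before and (4.8, 0.9) after, so it travelled √(1.6² + 0.6²) ≈ 1.7 units.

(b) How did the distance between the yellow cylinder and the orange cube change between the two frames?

-0.6

Before: roughly 3.3 units apart; after: 2.7. That's 0.6 units closer together.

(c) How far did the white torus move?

1.5

From (9.3, 2.4) to (8.0, 1.6), the white torus covered √(1.3² + 0.8²) ≈ 1.5 units.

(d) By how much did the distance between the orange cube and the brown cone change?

-1.3

They were about 3.8 units apart before and 2.5 after — 1.3 units closer together.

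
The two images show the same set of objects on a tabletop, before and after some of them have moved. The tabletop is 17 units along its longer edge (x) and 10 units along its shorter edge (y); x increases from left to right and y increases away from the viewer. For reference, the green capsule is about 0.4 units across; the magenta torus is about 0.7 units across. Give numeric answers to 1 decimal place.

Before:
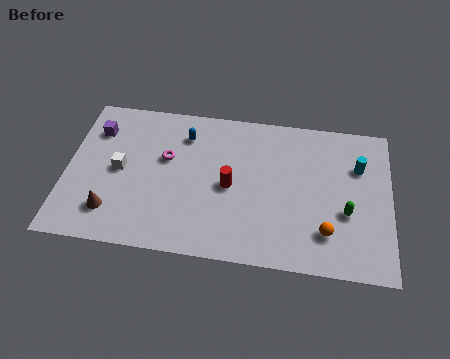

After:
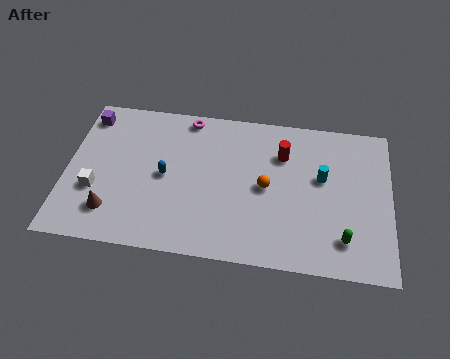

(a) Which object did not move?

the brown cone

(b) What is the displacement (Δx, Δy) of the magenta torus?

(1.0, 2.9)

From the two frames, the magenta torus sits at roughly (5.2, 6.1) before and (6.2, 9.0) after.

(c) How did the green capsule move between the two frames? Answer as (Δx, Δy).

(-0.1, -1.7)

The green capsule started near (14.7, 3.8) and ended near (14.6, 2.1).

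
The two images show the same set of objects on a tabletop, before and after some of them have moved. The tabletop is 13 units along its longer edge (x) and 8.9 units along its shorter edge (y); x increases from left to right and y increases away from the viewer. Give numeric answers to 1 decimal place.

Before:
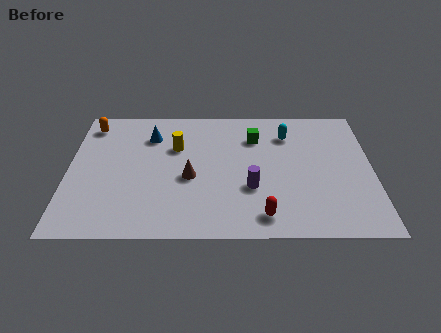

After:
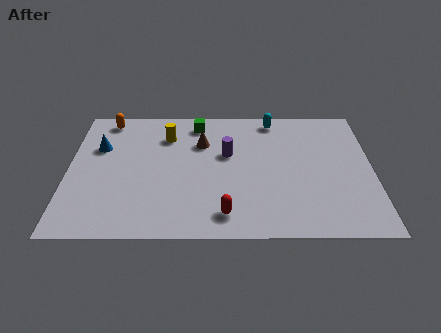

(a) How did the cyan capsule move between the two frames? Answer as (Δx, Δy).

(-0.6, 1.1)

The cyan capsule started near (9.4, 6.8) and ended near (8.8, 7.9).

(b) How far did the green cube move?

2.7

The green cube was near (8.0, 6.6) before and (5.5, 7.6) after, so it travelled √(2.5² + 1.0²) ≈ 2.7 units.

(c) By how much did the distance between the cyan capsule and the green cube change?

+1.9

Before: roughly 1.4 units apart; after: 3.3. That's 1.9 units further apart.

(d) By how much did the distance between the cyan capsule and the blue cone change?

+1.9

The distance was about 5.9 in the first image and 7.8 in the second, so they moved 1.9 units further apart.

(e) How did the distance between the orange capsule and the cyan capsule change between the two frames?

-1.3

They were about 8.5 units apart before and 7.2 after — 1.3 units closer together.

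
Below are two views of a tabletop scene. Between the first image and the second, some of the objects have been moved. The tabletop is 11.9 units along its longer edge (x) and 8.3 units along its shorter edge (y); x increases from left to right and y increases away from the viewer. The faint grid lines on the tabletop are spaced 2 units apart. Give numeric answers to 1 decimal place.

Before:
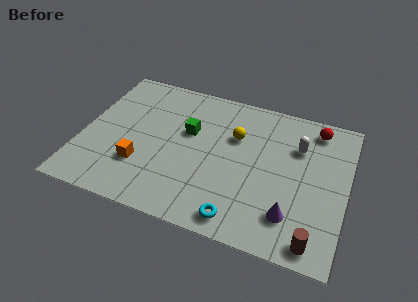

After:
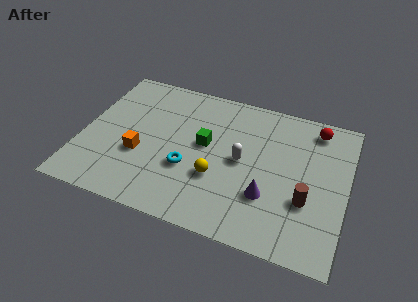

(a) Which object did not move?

the red sphere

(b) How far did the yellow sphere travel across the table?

2.7

The yellow sphere moved from about (6.8, 5.5) to (6.2, 2.9), a distance of √(0.6² + 2.6²) ≈ 2.7.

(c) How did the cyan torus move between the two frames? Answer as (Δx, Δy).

(-2.5, 2.0)

The cyan torus started near (7.4, 1.0) and ended near (4.9, 3.0).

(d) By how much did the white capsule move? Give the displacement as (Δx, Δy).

(-2.4, -1.6)

The white capsule was at about (9.6, 5.8) and moved to about (7.2, 4.2).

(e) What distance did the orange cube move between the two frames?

0.6

From (2.8, 2.5) to (2.7, 3.1), the orange cube covered √(0.1² + 0.6²) ≈ 0.6 units.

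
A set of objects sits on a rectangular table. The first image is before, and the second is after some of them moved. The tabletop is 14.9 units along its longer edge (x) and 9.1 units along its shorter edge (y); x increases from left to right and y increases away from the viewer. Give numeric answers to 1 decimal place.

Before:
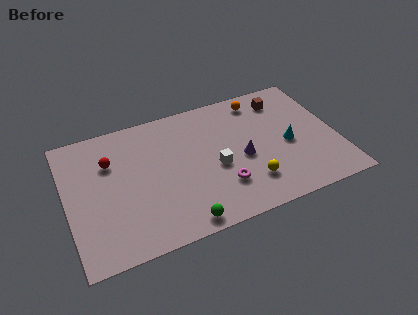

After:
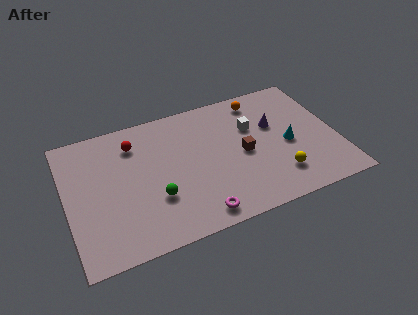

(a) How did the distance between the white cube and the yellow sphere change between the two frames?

+1.6

They were about 2.4 units apart before and 4.0 after — 1.6 units further apart.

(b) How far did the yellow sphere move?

1.6

The yellow sphere was near (9.8, 2.2) before and (11.4, 2.1) after, so it travelled √(1.6² + 0.1²) ≈ 1.6 units.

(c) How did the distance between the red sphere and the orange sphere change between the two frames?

-1.5

Before: roughly 8.6 units apart; after: 7.1. That's 1.5 units closer together.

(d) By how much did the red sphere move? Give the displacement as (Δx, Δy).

(1.4, 0.8)

The red sphere started near (2.5, 6.3) and ended near (3.9, 7.1).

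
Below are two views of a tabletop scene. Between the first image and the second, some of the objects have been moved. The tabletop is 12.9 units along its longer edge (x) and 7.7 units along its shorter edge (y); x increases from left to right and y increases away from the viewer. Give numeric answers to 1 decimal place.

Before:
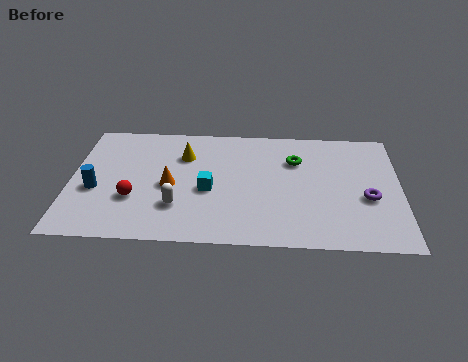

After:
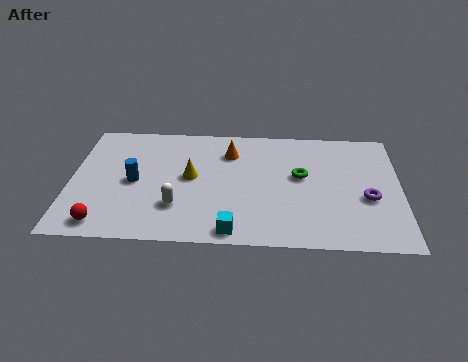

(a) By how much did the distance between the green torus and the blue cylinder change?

-1.6

The distance was about 8.1 in the first image and 6.5 in the second, so they moved 1.6 units closer together.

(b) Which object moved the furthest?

the orange cone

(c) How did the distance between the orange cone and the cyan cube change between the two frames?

+3.5

They were about 1.5 units apart before and 5.0 after — 3.5 units further apart.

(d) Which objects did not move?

the white capsule and the purple torus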